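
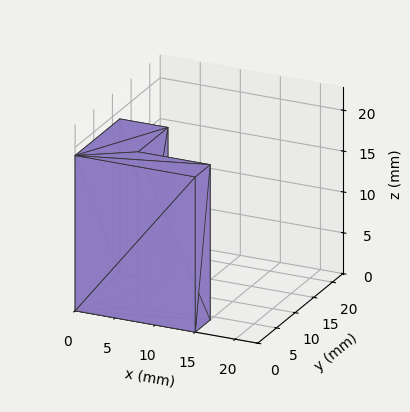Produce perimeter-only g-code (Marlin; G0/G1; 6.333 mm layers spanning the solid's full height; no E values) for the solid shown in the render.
Reading the render: the shape is an L-shaped prism: outer 15 × 12 mm, arm thicknesses ≈ 4 mm (horizontal) and 6 mm (vertical), extruded 19 mm in z (dimensions read to the nearest mm from the axis ticks). For the g-code, the solid's height is divided into equal slices at the stated Δz and each level perimeter traced with G1 moves after a G0 lift.

; perimeter-only toolpath
G21 ; units = mm
G90 ; absolute positioning
G28 ; home
; layer 1
G0 Z6.333
G0 X0.000 Y0.000
G1 X15.000 Y0.000
G1 X15.000 Y4.000
G1 X6.000 Y4.000
G1 X6.000 Y12.000
G1 X0.000 Y12.000
G1 X0.000 Y0.000
; layer 2
G0 Z12.667
G0 X0.000 Y0.000
G1 X15.000 Y0.000
G1 X15.000 Y4.000
G1 X6.000 Y4.000
G1 X6.000 Y12.000
G1 X0.000 Y12.000
G1 X0.000 Y0.000
; layer 3
G0 Z19.000
G0 X0.000 Y0.000
G1 X15.000 Y0.000
G1 X15.000 Y4.000
G1 X6.000 Y4.000
G1 X6.000 Y12.000
G1 X0.000 Y12.000
G1 X0.000 Y0.000
M2 ; end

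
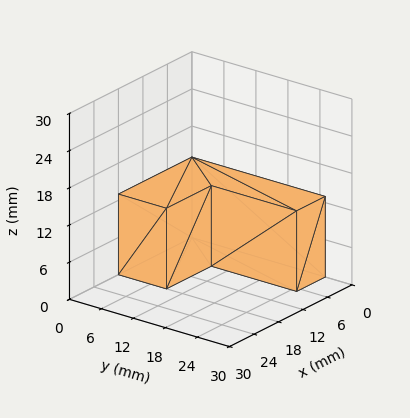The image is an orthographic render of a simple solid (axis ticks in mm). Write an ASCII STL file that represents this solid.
Reading the render: the shape is an L-shaped prism: outer 18 × 25 mm, arm thicknesses ≈ 9 mm (horizontal) and 7 mm (vertical), extruded 13 mm in z (dimensions read to the nearest mm from the axis ticks). For the STL, each face is triangulated and given an outward normal.

solid part
  facet normal 0.0000 0.0000 -1.0000
    outer loop
      vertex 18.0 9.0 0.0
      vertex 18.0 0.0 0.0
      vertex 0.0 0.0 0.0
    endloop
  endfacet
  facet normal 0.0000 0.0000 -1.0000
    outer loop
      vertex 7.0 9.0 0.0
      vertex 18.0 9.0 0.0
      vertex 0.0 0.0 0.0
    endloop
  endfacet
  facet normal 0.0000 0.0000 -1.0000
    outer loop
      vertex 7.0 25.0 0.0
      vertex 7.0 9.0 0.0
      vertex 0.0 0.0 0.0
    endloop
  endfacet
  facet normal 0.0000 0.0000 -1.0000
    outer loop
      vertex 0.0 25.0 0.0
      vertex 7.0 25.0 0.0
      vertex 0.0 0.0 0.0
    endloop
  endfacet
  facet normal 0.0000 0.0000 1.0000
    outer loop
      vertex 0.0 0.0 13.0
      vertex 18.0 0.0 13.0
      vertex 18.0 9.0 13.0
    endloop
  endfacet
  facet normal 0.0000 0.0000 1.0000
    outer loop
      vertex 0.0 0.0 13.0
      vertex 18.0 9.0 13.0
      vertex 7.0 9.0 13.0
    endloop
  endfacet
  facet normal 0.0000 0.0000 1.0000
    outer loop
      vertex 0.0 0.0 13.0
      vertex 7.0 9.0 13.0
      vertex 7.0 25.0 13.0
    endloop
  endfacet
  facet normal 0.0000 0.0000 1.0000
    outer loop
      vertex 0.0 0.0 13.0
      vertex 7.0 25.0 13.0
      vertex 0.0 25.0 13.0
    endloop
  endfacet
  facet normal 0.0000 -1.0000 0.0000
    outer loop
      vertex 0.0 0.0 0.0
      vertex 18.0 0.0 0.0
      vertex 18.0 0.0 13.0
    endloop
  endfacet
  facet normal 0.0000 -1.0000 0.0000
    outer loop
      vertex 0.0 0.0 0.0
      vertex 18.0 0.0 13.0
      vertex 0.0 0.0 13.0
    endloop
  endfacet
  facet normal 1.0000 0.0000 0.0000
    outer loop
      vertex 18.0 0.0 0.0
      vertex 18.0 9.0 0.0
      vertex 18.0 9.0 13.0
    endloop
  endfacet
  facet normal 1.0000 0.0000 0.0000
    outer loop
      vertex 18.0 0.0 0.0
      vertex 18.0 9.0 13.0
      vertex 18.0 0.0 13.0
    endloop
  endfacet
  facet normal 0.0000 1.0000 0.0000
    outer loop
      vertex 18.0 9.0 0.0
      vertex 7.0 9.0 0.0
      vertex 7.0 9.0 13.0
    endloop
  endfacet
  facet normal 0.0000 1.0000 0.0000
    outer loop
      vertex 18.0 9.0 0.0
      vertex 7.0 9.0 13.0
      vertex 18.0 9.0 13.0
    endloop
  endfacet
  facet normal 1.0000 0.0000 0.0000
    outer loop
      vertex 7.0 9.0 0.0
      vertex 7.0 25.0 0.0
      vertex 7.0 25.0 13.0
    endloop
  endfacet
  facet normal 1.0000 0.0000 0.0000
    outer loop
      vertex 7.0 9.0 0.0
      vertex 7.0 25.0 13.0
      vertex 7.0 9.0 13.0
    endloop
  endfacet
  facet normal 0.0000 1.0000 0.0000
    outer loop
      vertex 7.0 25.0 0.0
      vertex 0.0 25.0 0.0
      vertex 0.0 25.0 13.0
    endloop
  endfacet
  facet normal 0.0000 1.0000 0.0000
    outer loop
      vertex 7.0 25.0 0.0
      vertex 0.0 25.0 13.0
      vertex 7.0 25.0 13.0
    endloop
  endfacet
  facet normal -1.0000 0.0000 0.0000
    outer loop
      vertex 0.0 25.0 0.0
      vertex 0.0 0.0 0.0
      vertex 0.0 0.0 13.0
    endloop
  endfacet
  facet normal -1.0000 0.0000 0.0000
    outer loop
      vertex 0.0 25.0 0.0
      vertex 0.0 0.0 13.0
      vertex 0.0 25.0 13.0
    endloop
  endfacet
endsolid part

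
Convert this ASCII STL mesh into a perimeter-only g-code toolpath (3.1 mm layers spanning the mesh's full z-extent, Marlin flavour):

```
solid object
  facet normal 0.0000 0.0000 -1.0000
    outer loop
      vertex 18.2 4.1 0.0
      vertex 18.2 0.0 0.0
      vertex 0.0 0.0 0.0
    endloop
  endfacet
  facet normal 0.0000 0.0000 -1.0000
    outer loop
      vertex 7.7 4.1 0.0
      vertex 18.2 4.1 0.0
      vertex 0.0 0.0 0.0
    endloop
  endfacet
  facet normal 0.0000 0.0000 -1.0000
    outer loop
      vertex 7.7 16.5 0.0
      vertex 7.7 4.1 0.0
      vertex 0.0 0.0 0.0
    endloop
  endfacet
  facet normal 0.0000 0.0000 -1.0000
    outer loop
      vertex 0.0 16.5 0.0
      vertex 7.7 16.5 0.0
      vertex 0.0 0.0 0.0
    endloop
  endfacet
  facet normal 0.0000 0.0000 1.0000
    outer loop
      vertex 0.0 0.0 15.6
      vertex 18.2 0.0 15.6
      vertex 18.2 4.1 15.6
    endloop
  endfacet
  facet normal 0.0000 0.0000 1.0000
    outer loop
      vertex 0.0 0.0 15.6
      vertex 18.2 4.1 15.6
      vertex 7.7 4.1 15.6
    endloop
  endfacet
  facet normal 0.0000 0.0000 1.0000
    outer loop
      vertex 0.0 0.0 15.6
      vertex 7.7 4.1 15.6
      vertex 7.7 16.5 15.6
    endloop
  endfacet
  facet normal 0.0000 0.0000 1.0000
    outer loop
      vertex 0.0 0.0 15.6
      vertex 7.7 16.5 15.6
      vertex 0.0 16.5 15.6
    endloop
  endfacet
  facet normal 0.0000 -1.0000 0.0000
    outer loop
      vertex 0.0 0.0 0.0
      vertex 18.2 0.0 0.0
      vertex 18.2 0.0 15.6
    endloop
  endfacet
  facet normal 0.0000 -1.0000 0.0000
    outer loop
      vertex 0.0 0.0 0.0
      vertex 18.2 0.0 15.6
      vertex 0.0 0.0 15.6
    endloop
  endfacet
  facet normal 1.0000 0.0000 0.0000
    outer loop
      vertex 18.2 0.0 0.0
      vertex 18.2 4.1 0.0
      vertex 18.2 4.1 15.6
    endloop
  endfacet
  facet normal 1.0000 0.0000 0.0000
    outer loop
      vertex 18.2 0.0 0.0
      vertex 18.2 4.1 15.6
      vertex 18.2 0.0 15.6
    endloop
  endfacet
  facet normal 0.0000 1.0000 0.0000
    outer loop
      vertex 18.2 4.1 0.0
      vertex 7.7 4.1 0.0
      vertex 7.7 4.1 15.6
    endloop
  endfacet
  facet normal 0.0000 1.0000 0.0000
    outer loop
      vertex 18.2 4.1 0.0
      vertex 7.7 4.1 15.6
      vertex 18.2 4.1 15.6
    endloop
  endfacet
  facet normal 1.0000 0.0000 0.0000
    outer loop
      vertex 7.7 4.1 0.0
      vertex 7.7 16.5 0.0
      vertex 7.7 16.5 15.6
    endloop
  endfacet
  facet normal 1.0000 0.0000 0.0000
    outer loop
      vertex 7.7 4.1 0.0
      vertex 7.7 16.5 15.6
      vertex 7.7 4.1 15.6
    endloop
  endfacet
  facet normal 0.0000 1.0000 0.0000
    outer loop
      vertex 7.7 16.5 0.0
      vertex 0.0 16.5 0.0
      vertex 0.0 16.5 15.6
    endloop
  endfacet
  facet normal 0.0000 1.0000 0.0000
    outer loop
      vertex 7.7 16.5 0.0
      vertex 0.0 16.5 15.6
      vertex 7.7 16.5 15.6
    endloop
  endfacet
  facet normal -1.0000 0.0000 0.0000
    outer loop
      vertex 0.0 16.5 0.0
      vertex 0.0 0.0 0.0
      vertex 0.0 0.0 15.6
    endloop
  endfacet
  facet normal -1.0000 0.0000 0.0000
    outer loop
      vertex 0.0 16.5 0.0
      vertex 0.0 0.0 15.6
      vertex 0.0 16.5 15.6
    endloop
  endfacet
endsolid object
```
; perimeter-only toolpath
G21 ; units = mm
G90 ; absolute positioning
G28 ; home
; layer 1
G0 Z3.1
G0 X0.0 Y0.0
G1 X18.2 Y0.0
G1 X18.2 Y4.1
G1 X7.7 Y4.1
G1 X7.7 Y16.5
G1 X0.0 Y16.5
G1 X0.0 Y0.0
; layer 2
G0 Z6.2
G0 X0.0 Y0.0
G1 X18.2 Y0.0
G1 X18.2 Y4.1
G1 X7.7 Y4.1
G1 X7.7 Y16.5
G1 X0.0 Y16.5
G1 X0.0 Y0.0
; layer 3
G0 Z9.4
G0 X0.0 Y0.0
G1 X18.2 Y0.0
G1 X18.2 Y4.1
G1 X7.7 Y4.1
G1 X7.7 Y16.5
G1 X0.0 Y16.5
G1 X0.0 Y0.0
; layer 4
G0 Z12.5
G0 X0.0 Y0.0
G1 X18.2 Y0.0
G1 X18.2 Y4.1
G1 X7.7 Y4.1
G1 X7.7 Y16.5
G1 X0.0 Y16.5
G1 X0.0 Y0.0
; layer 5
G0 Z15.6
G0 X0.0 Y0.0
G1 X18.2 Y0.0
G1 X18.2 Y4.1
G1 X7.7 Y4.1
G1 X7.7 Y16.5
G1 X0.0 Y16.5
G1 X0.0 Y0.0
M2 ; end

The solid is an L-shaped prism: outer 18.2 × 16.5 mm, arm thicknesses ≈ 4.1 mm (horizontal) and 7.7 mm (vertical), extruded 15.6 mm in z. Slicing at Δz = 3.1 mm — 5 equal slices spanning the solid's height, so layer i sits at z = i·h/5 — gives 5 non-empty perimeters. Each is a 6-segment closed polygon; G0 lifts to the layer z and rapids to the start vertex, then G1 traces the edges.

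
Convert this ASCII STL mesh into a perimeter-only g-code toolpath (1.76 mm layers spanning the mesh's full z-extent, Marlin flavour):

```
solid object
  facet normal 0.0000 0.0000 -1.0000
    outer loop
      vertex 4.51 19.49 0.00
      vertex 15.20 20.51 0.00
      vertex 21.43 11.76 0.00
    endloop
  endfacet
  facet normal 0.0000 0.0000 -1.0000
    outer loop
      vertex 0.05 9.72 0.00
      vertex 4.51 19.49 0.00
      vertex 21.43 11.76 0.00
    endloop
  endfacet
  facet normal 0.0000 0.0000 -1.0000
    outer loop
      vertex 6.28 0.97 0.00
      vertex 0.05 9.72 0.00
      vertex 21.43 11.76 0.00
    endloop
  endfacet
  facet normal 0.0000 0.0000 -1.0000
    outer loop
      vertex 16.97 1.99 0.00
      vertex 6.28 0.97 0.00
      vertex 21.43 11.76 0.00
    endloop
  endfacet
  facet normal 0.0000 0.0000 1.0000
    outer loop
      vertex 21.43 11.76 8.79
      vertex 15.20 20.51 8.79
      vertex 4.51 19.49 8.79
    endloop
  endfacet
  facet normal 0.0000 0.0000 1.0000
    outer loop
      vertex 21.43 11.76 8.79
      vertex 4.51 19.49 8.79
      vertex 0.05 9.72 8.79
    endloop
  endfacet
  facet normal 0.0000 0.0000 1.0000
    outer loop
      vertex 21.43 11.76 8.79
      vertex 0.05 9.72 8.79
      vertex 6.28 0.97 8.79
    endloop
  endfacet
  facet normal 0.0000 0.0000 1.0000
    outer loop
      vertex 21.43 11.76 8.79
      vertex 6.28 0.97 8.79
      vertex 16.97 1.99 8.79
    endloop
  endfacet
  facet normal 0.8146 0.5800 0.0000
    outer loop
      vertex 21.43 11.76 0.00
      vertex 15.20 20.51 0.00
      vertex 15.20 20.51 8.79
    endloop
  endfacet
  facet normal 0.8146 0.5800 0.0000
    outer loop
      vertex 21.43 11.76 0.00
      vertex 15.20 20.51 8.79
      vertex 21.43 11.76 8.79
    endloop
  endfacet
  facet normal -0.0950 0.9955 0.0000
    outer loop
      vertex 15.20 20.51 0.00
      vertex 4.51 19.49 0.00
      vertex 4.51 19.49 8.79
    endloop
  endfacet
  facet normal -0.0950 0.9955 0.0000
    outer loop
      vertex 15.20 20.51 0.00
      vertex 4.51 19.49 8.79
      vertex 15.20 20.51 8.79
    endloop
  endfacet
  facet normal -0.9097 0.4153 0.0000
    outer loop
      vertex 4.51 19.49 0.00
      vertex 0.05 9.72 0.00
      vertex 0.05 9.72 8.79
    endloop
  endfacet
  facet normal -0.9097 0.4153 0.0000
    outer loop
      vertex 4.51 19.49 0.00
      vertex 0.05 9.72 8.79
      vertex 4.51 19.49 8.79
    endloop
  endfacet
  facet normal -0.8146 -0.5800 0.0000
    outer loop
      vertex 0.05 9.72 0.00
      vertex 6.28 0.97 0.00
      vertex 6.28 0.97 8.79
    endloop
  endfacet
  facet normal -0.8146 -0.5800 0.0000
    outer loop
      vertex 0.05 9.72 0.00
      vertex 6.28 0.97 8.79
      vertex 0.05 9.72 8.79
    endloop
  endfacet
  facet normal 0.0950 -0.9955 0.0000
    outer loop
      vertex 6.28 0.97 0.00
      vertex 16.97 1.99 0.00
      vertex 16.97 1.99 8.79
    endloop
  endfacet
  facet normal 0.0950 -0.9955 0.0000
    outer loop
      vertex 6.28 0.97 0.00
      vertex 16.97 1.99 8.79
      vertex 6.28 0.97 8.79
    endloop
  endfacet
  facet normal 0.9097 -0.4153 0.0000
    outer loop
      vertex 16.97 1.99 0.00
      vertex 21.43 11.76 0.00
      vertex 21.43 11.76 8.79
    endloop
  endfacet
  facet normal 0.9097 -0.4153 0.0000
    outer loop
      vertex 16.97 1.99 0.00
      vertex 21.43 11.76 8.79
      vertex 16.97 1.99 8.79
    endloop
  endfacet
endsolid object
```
; perimeter-only toolpath
G21 ; units = mm
G90 ; absolute positioning
G28 ; home
; layer 1
G0 Z1.76
G0 X21.43 Y11.76
G1 X15.20 Y20.51
G1 X4.51 Y19.49
G1 X0.05 Y9.72
G1 X6.28 Y0.97
G1 X16.97 Y1.99
G1 X21.43 Y11.76
; layer 2
G0 Z3.52
G0 X21.43 Y11.76
G1 X15.20 Y20.51
G1 X4.51 Y19.49
G1 X0.05 Y9.72
G1 X6.28 Y0.97
G1 X16.97 Y1.99
G1 X21.43 Y11.76
; layer 3
G0 Z5.27
G0 X21.43 Y11.76
G1 X15.20 Y20.51
G1 X4.51 Y19.49
G1 X0.05 Y9.72
G1 X6.28 Y0.97
G1 X16.97 Y1.99
G1 X21.43 Y11.76
; layer 4
G0 Z7.03
G0 X21.43 Y11.76
G1 X15.20 Y20.51
G1 X4.51 Y19.49
G1 X0.05 Y9.72
G1 X6.28 Y0.97
G1 X16.97 Y1.99
G1 X21.43 Y11.76
; layer 5
G0 Z8.79
G0 X21.43 Y11.76
G1 X15.20 Y20.51
G1 X4.51 Y19.49
G1 X0.05 Y9.72
G1 X6.28 Y0.97
G1 X16.97 Y1.99
G1 X21.43 Y11.76
M2 ; end

The solid is a regular 6-sided prism (a cylinder approximated with 6 flat sides), circumscribed radius ≈ 10.7 mm, height ≈ 8.79 mm. Slicing at Δz = 1.76 mm — 5 equal slices spanning the solid's height, so layer i sits at z = i·h/5 — gives 5 non-empty perimeters. Each is a 6-segment closed polygon; G0 lifts to the layer z and rapids to the start vertex, then G1 traces the edges.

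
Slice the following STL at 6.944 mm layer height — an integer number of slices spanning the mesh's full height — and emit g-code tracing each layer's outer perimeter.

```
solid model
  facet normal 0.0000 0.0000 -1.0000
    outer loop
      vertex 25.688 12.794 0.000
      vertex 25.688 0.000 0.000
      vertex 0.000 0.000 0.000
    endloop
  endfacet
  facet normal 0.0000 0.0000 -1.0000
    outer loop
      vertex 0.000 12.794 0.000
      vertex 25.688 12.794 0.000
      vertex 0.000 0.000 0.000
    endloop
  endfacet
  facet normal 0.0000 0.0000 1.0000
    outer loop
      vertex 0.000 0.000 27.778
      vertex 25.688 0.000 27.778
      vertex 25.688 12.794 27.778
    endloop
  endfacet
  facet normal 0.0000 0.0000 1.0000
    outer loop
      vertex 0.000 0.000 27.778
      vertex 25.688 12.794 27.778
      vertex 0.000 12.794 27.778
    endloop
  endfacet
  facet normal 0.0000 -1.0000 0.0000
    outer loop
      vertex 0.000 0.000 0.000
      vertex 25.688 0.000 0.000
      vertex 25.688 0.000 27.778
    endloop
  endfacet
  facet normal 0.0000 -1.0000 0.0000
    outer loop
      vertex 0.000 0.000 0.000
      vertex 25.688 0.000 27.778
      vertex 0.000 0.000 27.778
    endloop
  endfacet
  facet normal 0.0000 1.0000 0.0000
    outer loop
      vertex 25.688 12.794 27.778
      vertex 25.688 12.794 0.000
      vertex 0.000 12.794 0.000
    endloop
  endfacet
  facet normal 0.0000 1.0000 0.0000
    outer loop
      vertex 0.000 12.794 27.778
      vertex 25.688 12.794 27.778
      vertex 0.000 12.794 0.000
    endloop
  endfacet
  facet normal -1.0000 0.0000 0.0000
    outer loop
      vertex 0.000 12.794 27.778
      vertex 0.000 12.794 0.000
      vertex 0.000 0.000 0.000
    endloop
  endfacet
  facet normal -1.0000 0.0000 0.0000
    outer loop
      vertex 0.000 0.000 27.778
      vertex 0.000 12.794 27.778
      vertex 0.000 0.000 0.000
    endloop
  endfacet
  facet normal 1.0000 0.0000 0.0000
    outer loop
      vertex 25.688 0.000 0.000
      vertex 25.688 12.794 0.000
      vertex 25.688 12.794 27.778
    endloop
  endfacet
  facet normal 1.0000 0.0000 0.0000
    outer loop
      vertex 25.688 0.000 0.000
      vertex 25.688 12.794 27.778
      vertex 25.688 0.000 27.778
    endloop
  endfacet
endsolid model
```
; perimeter-only toolpath
G21 ; units = mm
G90 ; absolute positioning
G28 ; home
; layer 1
G0 Z6.944
G0 X0.000 Y0.000
G1 X25.688 Y0.000
G1 X25.688 Y12.794
G1 X0.000 Y12.794
G1 X0.000 Y0.000
; layer 2
G0 Z13.889
G0 X0.000 Y0.000
G1 X25.688 Y0.000
G1 X25.688 Y12.794
G1 X0.000 Y12.794
G1 X0.000 Y0.000
; layer 3
G0 Z20.834
G0 X0.000 Y0.000
G1 X25.688 Y0.000
G1 X25.688 Y12.794
G1 X0.000 Y12.794
G1 X0.000 Y0.000
; layer 4
G0 Z27.778
G0 X0.000 Y0.000
G1 X25.688 Y0.000
G1 X25.688 Y12.794
G1 X0.000 Y12.794
G1 X0.000 Y0.000
M2 ; end

The solid is a rectangular box, roughly 25.7 × 12.8 mm footprint and 27.8 mm tall. Slicing at Δz = 6.944 mm — 4 equal slices spanning the solid's height, so layer i sits at z = i·h/4 — gives 4 non-empty perimeters. Each is a 4-segment closed polygon; G0 lifts to the layer z and rapids to the start vertex, then G1 traces the edges.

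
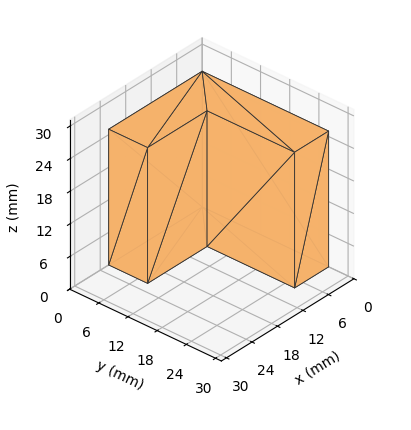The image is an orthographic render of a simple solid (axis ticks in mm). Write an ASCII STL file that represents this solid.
Reading the render: the shape is an L-shaped prism: outer 22 × 26 mm, arm thicknesses ≈ 8 mm (horizontal) and 8 mm (vertical), extruded 25 mm in z (dimensions read to the nearest mm from the axis ticks). For the STL, each face is triangulated and given an outward normal.

solid part
  facet normal 0.0000 0.0000 -1.0000
    outer loop
      vertex 22.00 8.00 0.00
      vertex 22.00 0.00 0.00
      vertex 0.00 0.00 0.00
    endloop
  endfacet
  facet normal 0.0000 0.0000 -1.0000
    outer loop
      vertex 8.00 8.00 0.00
      vertex 22.00 8.00 0.00
      vertex 0.00 0.00 0.00
    endloop
  endfacet
  facet normal 0.0000 0.0000 -1.0000
    outer loop
      vertex 8.00 26.00 0.00
      vertex 8.00 8.00 0.00
      vertex 0.00 0.00 0.00
    endloop
  endfacet
  facet normal 0.0000 0.0000 -1.0000
    outer loop
      vertex 0.00 26.00 0.00
      vertex 8.00 26.00 0.00
      vertex 0.00 0.00 0.00
    endloop
  endfacet
  facet normal 0.0000 0.0000 1.0000
    outer loop
      vertex 0.00 0.00 25.00
      vertex 22.00 0.00 25.00
      vertex 22.00 8.00 25.00
    endloop
  endfacet
  facet normal 0.0000 0.0000 1.0000
    outer loop
      vertex 0.00 0.00 25.00
      vertex 22.00 8.00 25.00
      vertex 8.00 8.00 25.00
    endloop
  endfacet
  facet normal 0.0000 0.0000 1.0000
    outer loop
      vertex 0.00 0.00 25.00
      vertex 8.00 8.00 25.00
      vertex 8.00 26.00 25.00
    endloop
  endfacet
  facet normal 0.0000 0.0000 1.0000
    outer loop
      vertex 0.00 0.00 25.00
      vertex 8.00 26.00 25.00
      vertex 0.00 26.00 25.00
    endloop
  endfacet
  facet normal 0.0000 -1.0000 0.0000
    outer loop
      vertex 0.00 0.00 0.00
      vertex 22.00 0.00 0.00
      vertex 22.00 0.00 25.00
    endloop
  endfacet
  facet normal 0.0000 -1.0000 0.0000
    outer loop
      vertex 0.00 0.00 0.00
      vertex 22.00 0.00 25.00
      vertex 0.00 0.00 25.00
    endloop
  endfacet
  facet normal 1.0000 0.0000 0.0000
    outer loop
      vertex 22.00 0.00 0.00
      vertex 22.00 8.00 0.00
      vertex 22.00 8.00 25.00
    endloop
  endfacet
  facet normal 1.0000 0.0000 0.0000
    outer loop
      vertex 22.00 0.00 0.00
      vertex 22.00 8.00 25.00
      vertex 22.00 0.00 25.00
    endloop
  endfacet
  facet normal 0.0000 1.0000 0.0000
    outer loop
      vertex 22.00 8.00 0.00
      vertex 8.00 8.00 0.00
      vertex 8.00 8.00 25.00
    endloop
  endfacet
  facet normal 0.0000 1.0000 0.0000
    outer loop
      vertex 22.00 8.00 0.00
      vertex 8.00 8.00 25.00
      vertex 22.00 8.00 25.00
    endloop
  endfacet
  facet normal 1.0000 0.0000 0.0000
    outer loop
      vertex 8.00 8.00 0.00
      vertex 8.00 26.00 0.00
      vertex 8.00 26.00 25.00
    endloop
  endfacet
  facet normal 1.0000 0.0000 0.0000
    outer loop
      vertex 8.00 8.00 0.00
      vertex 8.00 26.00 25.00
      vertex 8.00 8.00 25.00
    endloop
  endfacet
  facet normal 0.0000 1.0000 0.0000
    outer loop
      vertex 8.00 26.00 0.00
      vertex 0.00 26.00 0.00
      vertex 0.00 26.00 25.00
    endloop
  endfacet
  facet normal 0.0000 1.0000 0.0000
    outer loop
      vertex 8.00 26.00 0.00
      vertex 0.00 26.00 25.00
      vertex 8.00 26.00 25.00
    endloop
  endfacet
  facet normal -1.0000 0.0000 0.0000
    outer loop
      vertex 0.00 26.00 0.00
      vertex 0.00 0.00 0.00
      vertex 0.00 0.00 25.00
    endloop
  endfacet
  facet normal -1.0000 0.0000 0.0000
    outer loop
      vertex 0.00 26.00 0.00
      vertex 0.00 0.00 25.00
      vertex 0.00 26.00 25.00
    endloop
  endfacet
endsolid part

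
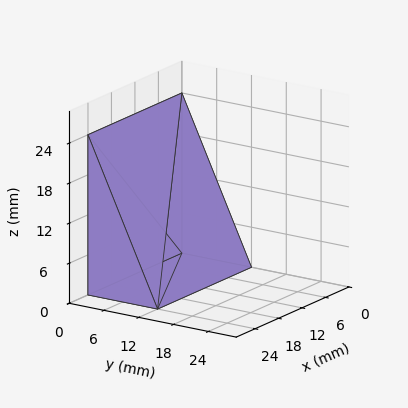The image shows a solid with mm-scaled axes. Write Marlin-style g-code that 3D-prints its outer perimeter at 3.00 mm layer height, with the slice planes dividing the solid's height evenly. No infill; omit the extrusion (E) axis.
Reading the render: the shape is a wedge (ramp): 24 × 12 mm base, rising to 24 mm along the y=0 edge and sloping linearly to z=0 at y=12 (dimensions read to the nearest mm from the axis ticks). For the g-code, the solid's height is divided into equal slices at the stated Δz and each level perimeter traced with G1 moves after a G0 lift.

; perimeter-only toolpath
G21 ; units = mm
G90 ; absolute positioning
G28 ; home
; layer 1
G0 Z3.00
G0 X0.00 Y0.00
G1 X24.00 Y0.00
G1 X24.00 Y10.50
G1 X0.00 Y10.50
G1 X0.00 Y0.00
; layer 2
G0 Z6.00
G0 X0.00 Y0.00
G1 X24.00 Y0.00
G1 X24.00 Y9.00
G1 X0.00 Y9.00
G1 X0.00 Y0.00
; layer 3
G0 Z9.00
G0 X0.00 Y0.00
G1 X24.00 Y0.00
G1 X24.00 Y7.50
G1 X0.00 Y7.50
G1 X0.00 Y0.00
; layer 4
G0 Z12.00
G0 X0.00 Y0.00
G1 X24.00 Y0.00
G1 X24.00 Y6.00
G1 X0.00 Y6.00
G1 X0.00 Y0.00
; layer 5
G0 Z15.00
G0 X0.00 Y0.00
G1 X24.00 Y0.00
G1 X24.00 Y4.50
G1 X0.00 Y4.50
G1 X0.00 Y0.00
; layer 6
G0 Z18.00
G0 X0.00 Y0.00
G1 X24.00 Y0.00
G1 X24.00 Y3.00
G1 X0.00 Y3.00
G1 X0.00 Y0.00
; layer 7
G0 Z21.00
G0 X0.00 Y0.00
G1 X24.00 Y0.00
G1 X24.00 Y1.50
G1 X0.00 Y1.50
G1 X0.00 Y0.00
M2 ; end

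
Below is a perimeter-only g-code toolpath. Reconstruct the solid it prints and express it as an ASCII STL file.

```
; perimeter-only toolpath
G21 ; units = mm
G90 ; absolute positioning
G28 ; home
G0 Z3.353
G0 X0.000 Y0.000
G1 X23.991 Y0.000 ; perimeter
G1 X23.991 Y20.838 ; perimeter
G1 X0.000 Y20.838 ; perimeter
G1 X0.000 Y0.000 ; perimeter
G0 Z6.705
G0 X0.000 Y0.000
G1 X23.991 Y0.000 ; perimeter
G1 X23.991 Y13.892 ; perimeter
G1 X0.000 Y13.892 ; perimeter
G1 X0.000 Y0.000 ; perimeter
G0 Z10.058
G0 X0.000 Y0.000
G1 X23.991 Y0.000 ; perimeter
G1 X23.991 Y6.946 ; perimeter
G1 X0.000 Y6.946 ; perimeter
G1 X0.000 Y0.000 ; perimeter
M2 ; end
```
solid part
  facet normal 0.0000 0.0000 -1.0000
    outer loop
      vertex 23.991 27.784 0.000
      vertex 23.991 0.000 0.000
      vertex 0.000 0.000 0.000
    endloop
  endfacet
  facet normal 0.0000 0.0000 -1.0000
    outer loop
      vertex 0.000 27.784 0.000
      vertex 23.991 27.784 0.000
      vertex 0.000 0.000 0.000
    endloop
  endfacet
  facet normal 0.0000 -1.0000 0.0000
    outer loop
      vertex 0.000 0.000 0.000
      vertex 23.991 0.000 0.000
      vertex 23.991 0.000 13.411
    endloop
  endfacet
  facet normal 0.0000 -1.0000 0.0000
    outer loop
      vertex 0.000 0.000 0.000
      vertex 23.991 0.000 13.411
      vertex 0.000 0.000 13.411
    endloop
  endfacet
  facet normal 0.0000 0.4347 0.9006
    outer loop
      vertex 0.000 0.000 13.411
      vertex 23.991 0.000 13.411
      vertex 23.991 27.784 0.000
    endloop
  endfacet
  facet normal 0.0000 0.4347 0.9006
    outer loop
      vertex 0.000 0.000 13.411
      vertex 23.991 27.784 0.000
      vertex 0.000 27.784 0.000
    endloop
  endfacet
  facet normal -1.0000 0.0000 0.0000
    outer loop
      vertex 0.000 0.000 13.411
      vertex 0.000 27.784 0.000
      vertex 0.000 0.000 0.000
    endloop
  endfacet
  facet normal 1.0000 0.0000 0.0000
    outer loop
      vertex 23.991 0.000 0.000
      vertex 23.991 27.784 0.000
      vertex 23.991 0.000 13.411
    endloop
  endfacet
endsolid part

The G0 Z moves step by Δz≈3.353 mm. The G1 loops shrink linearly with z, so the solid tapers from its base footprint up to z≈13.4. Closing with a flat bottom cap and the tapered top and triangulating gives 8 facets — a wedge (ramp): 24 × 27.8 mm base, rising to 13.4 mm along the y=0 edge and sloping linearly to z=0 at y=27.8.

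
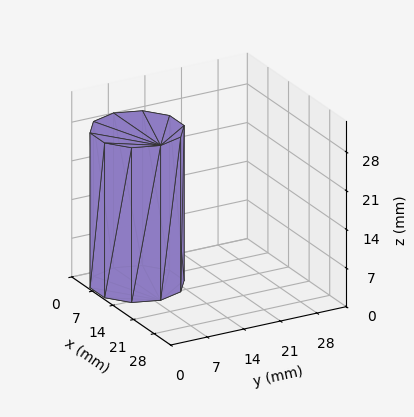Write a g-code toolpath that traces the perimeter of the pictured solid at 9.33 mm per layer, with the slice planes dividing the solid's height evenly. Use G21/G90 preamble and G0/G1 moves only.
Reading the render: the shape is a regular 10-sided prism (a cylinder approximated with 10 flat sides), circumscribed radius ≈ 8 mm, height ≈ 28 mm (dimensions read to the nearest mm from the axis ticks). For the g-code, the solid's height is divided into equal slices at the stated Δz and each level perimeter traced with G1 moves after a G0 lift.

; perimeter-only toolpath
G21 ; units = mm
G90 ; absolute positioning
G28 ; home
; layer 1
G0 Z9.33
G0 X16.00 Y8.00
G1 X14.47 Y12.70
G1 X10.47 Y15.61
G1 X5.53 Y15.61
G1 X1.53 Y12.70
G1 X0.00 Y8.00
G1 X1.53 Y3.30
G1 X5.53 Y0.39
G1 X10.47 Y0.39
G1 X14.47 Y3.30
G1 X16.00 Y8.00
; layer 2
G0 Z18.67
G0 X16.00 Y8.00
G1 X14.47 Y12.70
G1 X10.47 Y15.61
G1 X5.53 Y15.61
G1 X1.53 Y12.70
G1 X0.00 Y8.00
G1 X1.53 Y3.30
G1 X5.53 Y0.39
G1 X10.47 Y0.39
G1 X14.47 Y3.30
G1 X16.00 Y8.00
; layer 3
G0 Z28.00
G0 X16.00 Y8.00
G1 X14.47 Y12.70
G1 X10.47 Y15.61
G1 X5.53 Y15.61
G1 X1.53 Y12.70
G1 X0.00 Y8.00
G1 X1.53 Y3.30
G1 X5.53 Y0.39
G1 X10.47 Y0.39
G1 X14.47 Y3.30
G1 X16.00 Y8.00
M2 ; end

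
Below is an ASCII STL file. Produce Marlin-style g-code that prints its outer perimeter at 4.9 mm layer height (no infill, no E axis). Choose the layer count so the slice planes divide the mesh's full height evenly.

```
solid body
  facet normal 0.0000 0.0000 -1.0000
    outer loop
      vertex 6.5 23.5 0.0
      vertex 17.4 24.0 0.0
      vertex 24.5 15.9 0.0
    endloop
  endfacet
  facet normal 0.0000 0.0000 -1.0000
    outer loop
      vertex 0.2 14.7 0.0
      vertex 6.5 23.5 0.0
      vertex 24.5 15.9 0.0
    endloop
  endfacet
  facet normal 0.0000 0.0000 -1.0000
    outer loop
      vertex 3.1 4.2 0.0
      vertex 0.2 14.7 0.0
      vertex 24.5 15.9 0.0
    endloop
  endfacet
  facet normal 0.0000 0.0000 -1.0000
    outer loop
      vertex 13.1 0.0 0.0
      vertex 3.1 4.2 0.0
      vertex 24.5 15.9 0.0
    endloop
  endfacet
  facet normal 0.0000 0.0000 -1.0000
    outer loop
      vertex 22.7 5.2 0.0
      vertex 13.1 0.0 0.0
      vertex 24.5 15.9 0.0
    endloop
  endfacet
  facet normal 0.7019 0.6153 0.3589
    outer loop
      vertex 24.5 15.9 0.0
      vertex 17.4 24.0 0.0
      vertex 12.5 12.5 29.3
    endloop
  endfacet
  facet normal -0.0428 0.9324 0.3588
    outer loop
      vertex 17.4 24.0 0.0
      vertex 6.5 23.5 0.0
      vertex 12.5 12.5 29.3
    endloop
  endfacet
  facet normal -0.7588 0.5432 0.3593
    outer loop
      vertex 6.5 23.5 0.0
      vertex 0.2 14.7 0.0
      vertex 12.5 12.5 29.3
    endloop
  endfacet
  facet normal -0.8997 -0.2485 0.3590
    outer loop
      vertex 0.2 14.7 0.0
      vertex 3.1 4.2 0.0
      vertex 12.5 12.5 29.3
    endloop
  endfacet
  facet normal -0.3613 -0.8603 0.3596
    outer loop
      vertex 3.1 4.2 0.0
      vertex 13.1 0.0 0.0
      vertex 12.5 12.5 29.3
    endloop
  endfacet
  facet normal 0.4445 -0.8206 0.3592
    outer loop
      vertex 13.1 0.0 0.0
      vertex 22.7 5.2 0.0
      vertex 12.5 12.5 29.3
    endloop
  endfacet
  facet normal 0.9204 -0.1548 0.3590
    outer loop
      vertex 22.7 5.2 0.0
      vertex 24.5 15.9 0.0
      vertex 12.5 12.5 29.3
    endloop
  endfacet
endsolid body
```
; perimeter-only toolpath
G21 ; units = mm
G90 ; absolute positioning
G28 ; home
; layer 1
G0 Z4.9
G0 X22.5 Y15.3
G1 X16.6 Y22.1
G1 X7.5 Y21.7
G1 X2.3 Y14.3
G1 X4.7 Y5.6
G1 X13.0 Y2.1
G1 X21.0 Y6.4
G1 X22.5 Y15.3
; layer 2
G0 Z9.8
G0 X20.5 Y14.8
G1 X15.8 Y20.2
G1 X8.5 Y19.8
G1 X4.3 Y14.0
G1 X6.2 Y7.0
G1 X12.9 Y4.2
G1 X19.3 Y7.6
G1 X20.5 Y14.8
; layer 3
G0 Z14.7
G0 X18.5 Y14.2
G1 X14.9 Y18.2
G1 X9.5 Y18.0
G1 X6.4 Y13.6
G1 X7.8 Y8.4
G1 X12.8 Y6.3
G1 X17.6 Y8.9
G1 X18.5 Y14.2
; layer 4
G0 Z19.5
G0 X16.5 Y13.6
G1 X14.1 Y16.3
G1 X10.5 Y16.2
G1 X8.4 Y13.2
G1 X9.4 Y9.7
G1 X12.7 Y8.3
G1 X15.9 Y10.1
G1 X16.5 Y13.6
; layer 5
G0 Z24.4
G0 X14.5 Y13.1
G1 X13.3 Y14.4
G1 X11.5 Y14.3
G1 X10.5 Y12.9
G1 X10.9 Y11.1
G1 X12.6 Y10.4
G1 X14.2 Y11.3
G1 X14.5 Y13.1
M2 ; end

The solid is a regular 7-sided pyramid, base circumscribed radius ≈ 12.5 mm, apex at z ≈ 29.3 mm. Slicing at Δz = 4.9 mm — 6 equal slices spanning the solid's height, so layer i sits at z = i·h/6 — gives 5 non-empty perimeters. Each is a 7-segment closed polygon; G0 lifts to the layer z and rapids to the start vertex, then G1 traces the edges. The cross-section shrinks linearly with z (the slice at the apex is degenerate and omitted).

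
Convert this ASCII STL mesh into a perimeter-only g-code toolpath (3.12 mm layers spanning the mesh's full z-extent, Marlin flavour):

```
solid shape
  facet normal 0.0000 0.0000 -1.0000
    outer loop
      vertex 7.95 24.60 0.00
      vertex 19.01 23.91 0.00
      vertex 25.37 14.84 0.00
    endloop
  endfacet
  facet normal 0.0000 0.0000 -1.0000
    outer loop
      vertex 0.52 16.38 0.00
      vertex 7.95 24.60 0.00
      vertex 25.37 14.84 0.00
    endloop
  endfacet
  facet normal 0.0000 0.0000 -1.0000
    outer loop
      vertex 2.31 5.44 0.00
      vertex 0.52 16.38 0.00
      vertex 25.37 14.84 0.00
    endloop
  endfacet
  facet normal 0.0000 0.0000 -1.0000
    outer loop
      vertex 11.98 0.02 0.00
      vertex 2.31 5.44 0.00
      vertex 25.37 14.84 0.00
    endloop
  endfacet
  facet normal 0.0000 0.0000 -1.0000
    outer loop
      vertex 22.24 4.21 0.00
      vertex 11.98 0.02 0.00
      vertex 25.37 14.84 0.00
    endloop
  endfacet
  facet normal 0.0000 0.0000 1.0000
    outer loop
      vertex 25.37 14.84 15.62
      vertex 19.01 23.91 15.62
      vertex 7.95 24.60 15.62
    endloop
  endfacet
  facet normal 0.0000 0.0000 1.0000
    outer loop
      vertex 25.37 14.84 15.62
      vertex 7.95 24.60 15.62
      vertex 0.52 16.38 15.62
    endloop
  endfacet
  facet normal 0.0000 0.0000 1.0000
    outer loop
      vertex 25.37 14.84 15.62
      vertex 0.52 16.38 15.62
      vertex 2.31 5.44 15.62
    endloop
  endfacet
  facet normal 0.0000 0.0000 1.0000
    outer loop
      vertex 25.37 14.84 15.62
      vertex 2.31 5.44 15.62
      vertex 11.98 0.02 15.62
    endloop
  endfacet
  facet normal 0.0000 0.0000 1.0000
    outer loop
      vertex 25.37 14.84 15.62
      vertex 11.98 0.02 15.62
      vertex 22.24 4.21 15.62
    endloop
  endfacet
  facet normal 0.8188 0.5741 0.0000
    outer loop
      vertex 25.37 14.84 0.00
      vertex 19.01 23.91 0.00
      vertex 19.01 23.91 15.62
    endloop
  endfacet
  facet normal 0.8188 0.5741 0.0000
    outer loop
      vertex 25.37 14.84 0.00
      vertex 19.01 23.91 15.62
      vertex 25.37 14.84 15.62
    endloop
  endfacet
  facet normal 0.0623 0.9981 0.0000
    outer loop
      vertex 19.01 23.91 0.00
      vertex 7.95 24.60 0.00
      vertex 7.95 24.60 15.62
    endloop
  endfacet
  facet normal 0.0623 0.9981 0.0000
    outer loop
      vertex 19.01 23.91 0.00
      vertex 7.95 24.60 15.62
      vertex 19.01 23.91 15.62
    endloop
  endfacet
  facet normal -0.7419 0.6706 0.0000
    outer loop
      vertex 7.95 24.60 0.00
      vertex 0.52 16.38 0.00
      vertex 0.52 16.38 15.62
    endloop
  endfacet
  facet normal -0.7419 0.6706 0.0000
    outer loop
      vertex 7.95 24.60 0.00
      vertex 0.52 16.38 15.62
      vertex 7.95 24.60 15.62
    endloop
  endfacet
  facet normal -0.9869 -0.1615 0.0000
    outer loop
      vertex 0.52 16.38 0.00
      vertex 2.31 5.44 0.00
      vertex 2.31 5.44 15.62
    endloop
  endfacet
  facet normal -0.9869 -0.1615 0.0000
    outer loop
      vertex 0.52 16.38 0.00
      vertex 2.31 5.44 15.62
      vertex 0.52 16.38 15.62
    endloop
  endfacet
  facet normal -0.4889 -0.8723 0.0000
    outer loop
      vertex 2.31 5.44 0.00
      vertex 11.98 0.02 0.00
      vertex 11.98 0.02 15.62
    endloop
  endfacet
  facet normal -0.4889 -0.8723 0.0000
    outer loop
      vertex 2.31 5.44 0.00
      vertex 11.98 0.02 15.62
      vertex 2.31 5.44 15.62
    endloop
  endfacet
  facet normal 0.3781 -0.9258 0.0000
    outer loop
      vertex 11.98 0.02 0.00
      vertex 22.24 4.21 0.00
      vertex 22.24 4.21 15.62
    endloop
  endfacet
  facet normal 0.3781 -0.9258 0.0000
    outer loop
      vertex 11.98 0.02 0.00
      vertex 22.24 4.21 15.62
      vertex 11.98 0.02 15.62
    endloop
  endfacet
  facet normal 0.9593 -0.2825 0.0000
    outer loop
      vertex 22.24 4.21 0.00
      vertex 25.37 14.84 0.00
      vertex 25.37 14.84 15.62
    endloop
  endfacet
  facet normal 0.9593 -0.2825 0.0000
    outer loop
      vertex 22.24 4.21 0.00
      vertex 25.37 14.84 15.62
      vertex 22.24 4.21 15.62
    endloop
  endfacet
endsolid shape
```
; perimeter-only toolpath
G21 ; units = mm
G90 ; absolute positioning
G28 ; home
; layer 1
G0 Z3.12
G0 X25.37 Y14.84
G1 X19.01 Y23.91
G1 X7.95 Y24.60
G1 X0.52 Y16.38
G1 X2.31 Y5.44
G1 X11.98 Y0.02
G1 X22.24 Y4.21
G1 X25.37 Y14.84
; layer 2
G0 Z6.25
G0 X25.37 Y14.84
G1 X19.01 Y23.91
G1 X7.95 Y24.60
G1 X0.52 Y16.38
G1 X2.31 Y5.44
G1 X11.98 Y0.02
G1 X22.24 Y4.21
G1 X25.37 Y14.84
; layer 3
G0 Z9.37
G0 X25.37 Y14.84
G1 X19.01 Y23.91
G1 X7.95 Y24.60
G1 X0.52 Y16.38
G1 X2.31 Y5.44
G1 X11.98 Y0.02
G1 X22.24 Y4.21
G1 X25.37 Y14.84
; layer 4
G0 Z12.50
G0 X25.37 Y14.84
G1 X19.01 Y23.91
G1 X7.95 Y24.60
G1 X0.52 Y16.38
G1 X2.31 Y5.44
G1 X11.98 Y0.02
G1 X22.24 Y4.21
G1 X25.37 Y14.84
; layer 5
G0 Z15.62
G0 X25.37 Y14.84
G1 X19.01 Y23.91
G1 X7.95 Y24.60
G1 X0.52 Y16.38
G1 X2.31 Y5.44
G1 X11.98 Y0.02
G1 X22.24 Y4.21
G1 X25.37 Y14.84
M2 ; end

The solid is a regular 7-sided prism (a cylinder approximated with 7 flat sides), circumscribed radius ≈ 12.8 mm, height ≈ 15.6 mm. Slicing at Δz = 3.12 mm — 5 equal slices spanning the solid's height, so layer i sits at z = i·h/5 — gives 5 non-empty perimeters. Each is a 7-segment closed polygon; G0 lifts to the layer z and rapids to the start vertex, then G1 traces the edges.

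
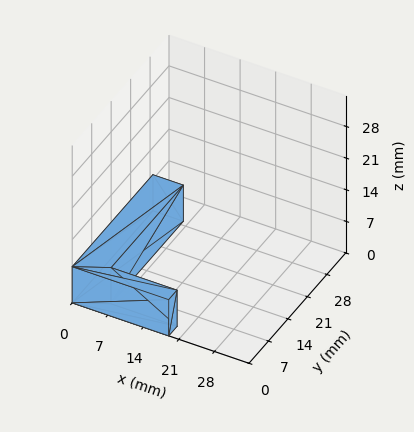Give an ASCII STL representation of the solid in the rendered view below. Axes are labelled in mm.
Reading the render: the shape is an L-shaped prism: outer 19 × 29 mm, arm thicknesses ≈ 3 mm (horizontal) and 6 mm (vertical), extruded 8 mm in z (dimensions read to the nearest mm from the axis ticks). For the STL, each face is triangulated and given an outward normal.

solid part
  facet normal 0.0000 0.0000 -1.0000
    outer loop
      vertex 19.0 3.0 0.0
      vertex 19.0 0.0 0.0
      vertex 0.0 0.0 0.0
    endloop
  endfacet
  facet normal 0.0000 0.0000 -1.0000
    outer loop
      vertex 6.0 3.0 0.0
      vertex 19.0 3.0 0.0
      vertex 0.0 0.0 0.0
    endloop
  endfacet
  facet normal 0.0000 0.0000 -1.0000
    outer loop
      vertex 6.0 29.0 0.0
      vertex 6.0 3.0 0.0
      vertex 0.0 0.0 0.0
    endloop
  endfacet
  facet normal 0.0000 0.0000 -1.0000
    outer loop
      vertex 0.0 29.0 0.0
      vertex 6.0 29.0 0.0
      vertex 0.0 0.0 0.0
    endloop
  endfacet
  facet normal 0.0000 0.0000 1.0000
    outer loop
      vertex 0.0 0.0 8.0
      vertex 19.0 0.0 8.0
      vertex 19.0 3.0 8.0
    endloop
  endfacet
  facet normal 0.0000 0.0000 1.0000
    outer loop
      vertex 0.0 0.0 8.0
      vertex 19.0 3.0 8.0
      vertex 6.0 3.0 8.0
    endloop
  endfacet
  facet normal 0.0000 0.0000 1.0000
    outer loop
      vertex 0.0 0.0 8.0
      vertex 6.0 3.0 8.0
      vertex 6.0 29.0 8.0
    endloop
  endfacet
  facet normal 0.0000 0.0000 1.0000
    outer loop
      vertex 0.0 0.0 8.0
      vertex 6.0 29.0 8.0
      vertex 0.0 29.0 8.0
    endloop
  endfacet
  facet normal 0.0000 -1.0000 0.0000
    outer loop
      vertex 0.0 0.0 0.0
      vertex 19.0 0.0 0.0
      vertex 19.0 0.0 8.0
    endloop
  endfacet
  facet normal 0.0000 -1.0000 0.0000
    outer loop
      vertex 0.0 0.0 0.0
      vertex 19.0 0.0 8.0
      vertex 0.0 0.0 8.0
    endloop
  endfacet
  facet normal 1.0000 0.0000 0.0000
    outer loop
      vertex 19.0 0.0 0.0
      vertex 19.0 3.0 0.0
      vertex 19.0 3.0 8.0
    endloop
  endfacet
  facet normal 1.0000 0.0000 0.0000
    outer loop
      vertex 19.0 0.0 0.0
      vertex 19.0 3.0 8.0
      vertex 19.0 0.0 8.0
    endloop
  endfacet
  facet normal 0.0000 1.0000 0.0000
    outer loop
      vertex 19.0 3.0 0.0
      vertex 6.0 3.0 0.0
      vertex 6.0 3.0 8.0
    endloop
  endfacet
  facet normal 0.0000 1.0000 0.0000
    outer loop
      vertex 19.0 3.0 0.0
      vertex 6.0 3.0 8.0
      vertex 19.0 3.0 8.0
    endloop
  endfacet
  facet normal 1.0000 0.0000 0.0000
    outer loop
      vertex 6.0 3.0 0.0
      vertex 6.0 29.0 0.0
      vertex 6.0 29.0 8.0
    endloop
  endfacet
  facet normal 1.0000 0.0000 0.0000
    outer loop
      vertex 6.0 3.0 0.0
      vertex 6.0 29.0 8.0
      vertex 6.0 3.0 8.0
    endloop
  endfacet
  facet normal 0.0000 1.0000 0.0000
    outer loop
      vertex 6.0 29.0 0.0
      vertex 0.0 29.0 0.0
      vertex 0.0 29.0 8.0
    endloop
  endfacet
  facet normal 0.0000 1.0000 0.0000
    outer loop
      vertex 6.0 29.0 0.0
      vertex 0.0 29.0 8.0
      vertex 6.0 29.0 8.0
    endloop
  endfacet
  facet normal -1.0000 0.0000 0.0000
    outer loop
      vertex 0.0 29.0 0.0
      vertex 0.0 0.0 0.0
      vertex 0.0 0.0 8.0
    endloop
  endfacet
  facet normal -1.0000 0.0000 0.0000
    outer loop
      vertex 0.0 29.0 0.0
      vertex 0.0 0.0 8.0
      vertex 0.0 29.0 8.0
    endloop
  endfacet
endsolid part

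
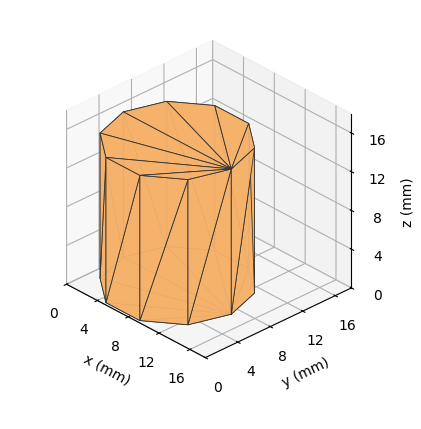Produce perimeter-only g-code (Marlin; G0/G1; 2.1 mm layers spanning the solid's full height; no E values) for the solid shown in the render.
Reading the render: the shape is a regular 10-sided prism (a cylinder approximated with 10 flat sides), circumscribed radius ≈ 7 mm, height ≈ 15 mm (dimensions read to the nearest mm from the axis ticks). For the g-code, the solid's height is divided into equal slices at the stated Δz and each level perimeter traced with G1 moves after a G0 lift.

; perimeter-only toolpath
G21 ; units = mm
G90 ; absolute positioning
G28 ; home
; layer 1
G0 Z2.1
G0 X14.0 Y7.0
G1 X12.7 Y11.1
G1 X9.2 Y13.7
G1 X4.8 Y13.7
G1 X1.3 Y11.1
G1 X0.0 Y7.0
G1 X1.3 Y2.9
G1 X4.8 Y0.3
G1 X9.2 Y0.3
G1 X12.7 Y2.9
G1 X14.0 Y7.0
; layer 2
G0 Z4.3
G0 X14.0 Y7.0
G1 X12.7 Y11.1
G1 X9.2 Y13.7
G1 X4.8 Y13.7
G1 X1.3 Y11.1
G1 X0.0 Y7.0
G1 X1.3 Y2.9
G1 X4.8 Y0.3
G1 X9.2 Y0.3
G1 X12.7 Y2.9
G1 X14.0 Y7.0
; layer 3
G0 Z6.4
G0 X14.0 Y7.0
G1 X12.7 Y11.1
G1 X9.2 Y13.7
G1 X4.8 Y13.7
G1 X1.3 Y11.1
G1 X0.0 Y7.0
G1 X1.3 Y2.9
G1 X4.8 Y0.3
G1 X9.2 Y0.3
G1 X12.7 Y2.9
G1 X14.0 Y7.0
; layer 4
G0 Z8.6
G0 X14.0 Y7.0
G1 X12.7 Y11.1
G1 X9.2 Y13.7
G1 X4.8 Y13.7
G1 X1.3 Y11.1
G1 X0.0 Y7.0
G1 X1.3 Y2.9
G1 X4.8 Y0.3
G1 X9.2 Y0.3
G1 X12.7 Y2.9
G1 X14.0 Y7.0
; layer 5
G0 Z10.7
G0 X14.0 Y7.0
G1 X12.7 Y11.1
G1 X9.2 Y13.7
G1 X4.8 Y13.7
G1 X1.3 Y11.1
G1 X0.0 Y7.0
G1 X1.3 Y2.9
G1 X4.8 Y0.3
G1 X9.2 Y0.3
G1 X12.7 Y2.9
G1 X14.0 Y7.0
; layer 6
G0 Z12.9
G0 X14.0 Y7.0
G1 X12.7 Y11.1
G1 X9.2 Y13.7
G1 X4.8 Y13.7
G1 X1.3 Y11.1
G1 X0.0 Y7.0
G1 X1.3 Y2.9
G1 X4.8 Y0.3
G1 X9.2 Y0.3
G1 X12.7 Y2.9
G1 X14.0 Y7.0
; layer 7
G0 Z15.0
G0 X14.0 Y7.0
G1 X12.7 Y11.1
G1 X9.2 Y13.7
G1 X4.8 Y13.7
G1 X1.3 Y11.1
G1 X0.0 Y7.0
G1 X1.3 Y2.9
G1 X4.8 Y0.3
G1 X9.2 Y0.3
G1 X12.7 Y2.9
G1 X14.0 Y7.0
M2 ; end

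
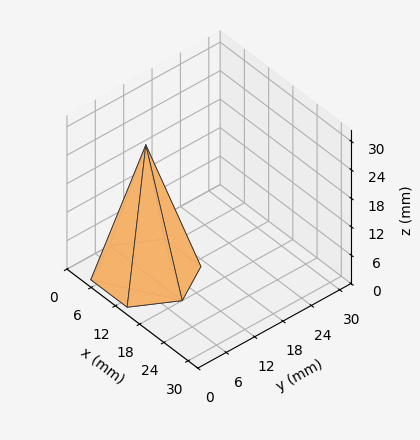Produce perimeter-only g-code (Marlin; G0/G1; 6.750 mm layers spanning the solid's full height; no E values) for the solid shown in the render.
Reading the render: the shape is a regular 6-sided pyramid, base circumscribed radius ≈ 9 mm, apex at z ≈ 27 mm (dimensions read to the nearest mm from the axis ticks). For the g-code, the solid's height is divided into equal slices at the stated Δz and each level perimeter traced with G1 moves after a G0 lift.

; perimeter-only toolpath
G21 ; units = mm
G90 ; absolute positioning
G28 ; home
; layer 1
G0 Z6.750
G0 X15.750 Y9.000
G1 X12.375 Y14.846
G1 X5.625 Y14.846
G1 X2.250 Y9.000
G1 X5.625 Y3.155
G1 X12.375 Y3.155
G1 X15.750 Y9.000
; layer 2
G0 Z13.500
G0 X13.500 Y9.000
G1 X11.250 Y12.897
G1 X6.750 Y12.897
G1 X4.500 Y9.000
G1 X6.750 Y5.103
G1 X11.250 Y5.103
G1 X13.500 Y9.000
; layer 3
G0 Z20.250
G0 X11.250 Y9.000
G1 X10.125 Y10.948
G1 X7.875 Y10.948
G1 X6.750 Y9.000
G1 X7.875 Y7.051
G1 X10.125 Y7.051
G1 X11.250 Y9.000
M2 ; end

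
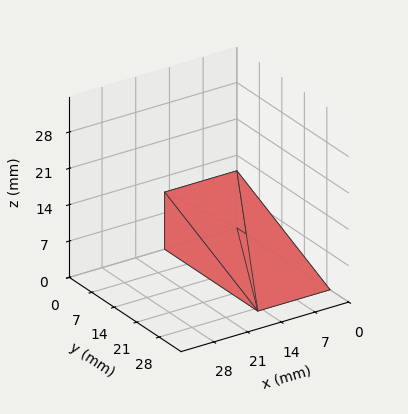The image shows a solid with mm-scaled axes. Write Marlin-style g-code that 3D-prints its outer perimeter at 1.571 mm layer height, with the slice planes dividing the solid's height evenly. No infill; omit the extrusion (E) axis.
Reading the render: the shape is a wedge (ramp): 15 × 29 mm base, rising to 11 mm along the y=0 edge and sloping linearly to z=0 at y=29 (dimensions read to the nearest mm from the axis ticks). For the g-code, the solid's height is divided into equal slices at the stated Δz and each level perimeter traced with G1 moves after a G0 lift.

; perimeter-only toolpath
G21 ; units = mm
G90 ; absolute positioning
G28 ; home
; layer 1
G0 Z1.571
G0 X0.000 Y0.000
G1 X15.000 Y0.000
G1 X15.000 Y24.857
G1 X0.000 Y24.857
G1 X0.000 Y0.000
; layer 2
G0 Z3.143
G0 X0.000 Y0.000
G1 X15.000 Y0.000
G1 X15.000 Y20.714
G1 X0.000 Y20.714
G1 X0.000 Y0.000
; layer 3
G0 Z4.714
G0 X0.000 Y0.000
G1 X15.000 Y0.000
G1 X15.000 Y16.571
G1 X0.000 Y16.571
G1 X0.000 Y0.000
; layer 4
G0 Z6.286
G0 X0.000 Y0.000
G1 X15.000 Y0.000
G1 X15.000 Y12.429
G1 X0.000 Y12.429
G1 X0.000 Y0.000
; layer 5
G0 Z7.857
G0 X0.000 Y0.000
G1 X15.000 Y0.000
G1 X15.000 Y8.286
G1 X0.000 Y8.286
G1 X0.000 Y0.000
; layer 6
G0 Z9.429
G0 X0.000 Y0.000
G1 X15.000 Y0.000
G1 X15.000 Y4.143
G1 X0.000 Y4.143
G1 X0.000 Y0.000
M2 ; end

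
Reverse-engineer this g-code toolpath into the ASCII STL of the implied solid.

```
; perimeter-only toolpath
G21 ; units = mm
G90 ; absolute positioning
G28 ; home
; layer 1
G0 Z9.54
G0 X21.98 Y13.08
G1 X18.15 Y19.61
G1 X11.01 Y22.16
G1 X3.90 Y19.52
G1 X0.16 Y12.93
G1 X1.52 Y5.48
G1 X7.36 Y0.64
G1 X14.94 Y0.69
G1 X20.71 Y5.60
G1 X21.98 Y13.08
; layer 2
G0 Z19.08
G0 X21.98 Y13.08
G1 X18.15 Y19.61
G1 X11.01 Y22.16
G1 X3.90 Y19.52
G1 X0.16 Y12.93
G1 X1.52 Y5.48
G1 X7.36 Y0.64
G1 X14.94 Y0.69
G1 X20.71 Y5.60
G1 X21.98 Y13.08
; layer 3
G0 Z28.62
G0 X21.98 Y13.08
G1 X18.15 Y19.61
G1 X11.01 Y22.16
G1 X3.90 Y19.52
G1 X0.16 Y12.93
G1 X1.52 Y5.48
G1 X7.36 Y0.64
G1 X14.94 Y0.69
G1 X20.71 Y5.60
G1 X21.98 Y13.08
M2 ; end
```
solid part
  facet normal 0.0000 0.0000 -1.0000
    outer loop
      vertex 11.01 22.16 0.00
      vertex 18.15 19.61 0.00
      vertex 21.98 13.08 0.00
    endloop
  endfacet
  facet normal 0.0000 0.0000 -1.0000
    outer loop
      vertex 3.90 19.52 0.00
      vertex 11.01 22.16 0.00
      vertex 21.98 13.08 0.00
    endloop
  endfacet
  facet normal 0.0000 0.0000 -1.0000
    outer loop
      vertex 0.16 12.93 0.00
      vertex 3.90 19.52 0.00
      vertex 21.98 13.08 0.00
    endloop
  endfacet
  facet normal 0.0000 0.0000 -1.0000
    outer loop
      vertex 1.52 5.48 0.00
      vertex 0.16 12.93 0.00
      vertex 21.98 13.08 0.00
    endloop
  endfacet
  facet normal 0.0000 0.0000 -1.0000
    outer loop
      vertex 7.36 0.64 0.00
      vertex 1.52 5.48 0.00
      vertex 21.98 13.08 0.00
    endloop
  endfacet
  facet normal 0.0000 0.0000 -1.0000
    outer loop
      vertex 14.94 0.69 0.00
      vertex 7.36 0.64 0.00
      vertex 21.98 13.08 0.00
    endloop
  endfacet
  facet normal 0.0000 0.0000 -1.0000
    outer loop
      vertex 20.71 5.60 0.00
      vertex 14.94 0.69 0.00
      vertex 21.98 13.08 0.00
    endloop
  endfacet
  facet normal 0.0000 0.0000 1.0000
    outer loop
      vertex 21.98 13.08 28.62
      vertex 18.15 19.61 28.62
      vertex 11.01 22.16 28.62
    endloop
  endfacet
  facet normal 0.0000 0.0000 1.0000
    outer loop
      vertex 21.98 13.08 28.62
      vertex 11.01 22.16 28.62
      vertex 3.90 19.52 28.62
    endloop
  endfacet
  facet normal 0.0000 0.0000 1.0000
    outer loop
      vertex 21.98 13.08 28.62
      vertex 3.90 19.52 28.62
      vertex 0.16 12.93 28.62
    endloop
  endfacet
  facet normal 0.0000 0.0000 1.0000
    outer loop
      vertex 21.98 13.08 28.62
      vertex 0.16 12.93 28.62
      vertex 1.52 5.48 28.62
    endloop
  endfacet
  facet normal 0.0000 0.0000 1.0000
    outer loop
      vertex 21.98 13.08 28.62
      vertex 1.52 5.48 28.62
      vertex 7.36 0.64 28.62
    endloop
  endfacet
  facet normal 0.0000 0.0000 1.0000
    outer loop
      vertex 21.98 13.08 28.62
      vertex 7.36 0.64 28.62
      vertex 14.94 0.69 28.62
    endloop
  endfacet
  facet normal 0.0000 0.0000 1.0000
    outer loop
      vertex 21.98 13.08 28.62
      vertex 14.94 0.69 28.62
      vertex 20.71 5.60 28.62
    endloop
  endfacet
  facet normal 0.8626 0.5059 0.0000
    outer loop
      vertex 21.98 13.08 0.00
      vertex 18.15 19.61 0.00
      vertex 18.15 19.61 28.62
    endloop
  endfacet
  facet normal 0.8626 0.5059 0.0000
    outer loop
      vertex 21.98 13.08 0.00
      vertex 18.15 19.61 28.62
      vertex 21.98 13.08 28.62
    endloop
  endfacet
  facet normal 0.3363 0.9417 0.0000
    outer loop
      vertex 18.15 19.61 0.00
      vertex 11.01 22.16 0.00
      vertex 11.01 22.16 28.62
    endloop
  endfacet
  facet normal 0.3363 0.9417 0.0000
    outer loop
      vertex 18.15 19.61 0.00
      vertex 11.01 22.16 28.62
      vertex 18.15 19.61 28.62
    endloop
  endfacet
  facet normal -0.3481 0.9375 0.0000
    outer loop
      vertex 11.01 22.16 0.00
      vertex 3.90 19.52 0.00
      vertex 3.90 19.52 28.62
    endloop
  endfacet
  facet normal -0.3481 0.9375 0.0000
    outer loop
      vertex 11.01 22.16 0.00
      vertex 3.90 19.52 28.62
      vertex 11.01 22.16 28.62
    endloop
  endfacet
  facet normal -0.8697 0.4936 0.0000
    outer loop
      vertex 3.90 19.52 0.00
      vertex 0.16 12.93 0.00
      vertex 0.16 12.93 28.62
    endloop
  endfacet
  facet normal -0.8697 0.4936 0.0000
    outer loop
      vertex 3.90 19.52 0.00
      vertex 0.16 12.93 28.62
      vertex 3.90 19.52 28.62
    endloop
  endfacet
  facet normal -0.9837 -0.1796 0.0000
    outer loop
      vertex 0.16 12.93 0.00
      vertex 1.52 5.48 0.00
      vertex 1.52 5.48 28.62
    endloop
  endfacet
  facet normal -0.9837 -0.1796 0.0000
    outer loop
      vertex 0.16 12.93 0.00
      vertex 1.52 5.48 28.62
      vertex 0.16 12.93 28.62
    endloop
  endfacet
  facet normal -0.6381 -0.7699 0.0000
    outer loop
      vertex 1.52 5.48 0.00
      vertex 7.36 0.64 0.00
      vertex 7.36 0.64 28.62
    endloop
  endfacet
  facet normal -0.6381 -0.7699 0.0000
    outer loop
      vertex 1.52 5.48 0.00
      vertex 7.36 0.64 28.62
      vertex 1.52 5.48 28.62
    endloop
  endfacet
  facet normal 0.0066 -1.0000 0.0000
    outer loop
      vertex 7.36 0.64 0.00
      vertex 14.94 0.69 0.00
      vertex 14.94 0.69 28.62
    endloop
  endfacet
  facet normal 0.0066 -1.0000 0.0000
    outer loop
      vertex 7.36 0.64 0.00
      vertex 14.94 0.69 28.62
      vertex 7.36 0.64 28.62
    endloop
  endfacet
  facet normal 0.6481 -0.7616 0.0000
    outer loop
      vertex 14.94 0.69 0.00
      vertex 20.71 5.60 0.00
      vertex 20.71 5.60 28.62
    endloop
  endfacet
  facet normal 0.6481 -0.7616 0.0000
    outer loop
      vertex 14.94 0.69 0.00
      vertex 20.71 5.60 28.62
      vertex 14.94 0.69 28.62
    endloop
  endfacet
  facet normal 0.9859 -0.1674 0.0000
    outer loop
      vertex 20.71 5.60 0.00
      vertex 21.98 13.08 0.00
      vertex 21.98 13.08 28.62
    endloop
  endfacet
  facet normal 0.9859 -0.1674 0.0000
    outer loop
      vertex 20.71 5.60 0.00
      vertex 21.98 13.08 28.62
      vertex 20.71 5.60 28.62
    endloop
  endfacet
endsolid part

The G0 Z moves step by Δz≈9.54 mm. Every layer's G1 loop is the same polygon, so the solid is a straight extrusion of it from z=0 to z≈28.6. Closing with flat bottom and top caps and triangulating gives 32 facets — a regular 9-sided prism (a cylinder approximated with 9 flat sides), circumscribed radius ≈ 11.1 mm, height ≈ 28.6 mm.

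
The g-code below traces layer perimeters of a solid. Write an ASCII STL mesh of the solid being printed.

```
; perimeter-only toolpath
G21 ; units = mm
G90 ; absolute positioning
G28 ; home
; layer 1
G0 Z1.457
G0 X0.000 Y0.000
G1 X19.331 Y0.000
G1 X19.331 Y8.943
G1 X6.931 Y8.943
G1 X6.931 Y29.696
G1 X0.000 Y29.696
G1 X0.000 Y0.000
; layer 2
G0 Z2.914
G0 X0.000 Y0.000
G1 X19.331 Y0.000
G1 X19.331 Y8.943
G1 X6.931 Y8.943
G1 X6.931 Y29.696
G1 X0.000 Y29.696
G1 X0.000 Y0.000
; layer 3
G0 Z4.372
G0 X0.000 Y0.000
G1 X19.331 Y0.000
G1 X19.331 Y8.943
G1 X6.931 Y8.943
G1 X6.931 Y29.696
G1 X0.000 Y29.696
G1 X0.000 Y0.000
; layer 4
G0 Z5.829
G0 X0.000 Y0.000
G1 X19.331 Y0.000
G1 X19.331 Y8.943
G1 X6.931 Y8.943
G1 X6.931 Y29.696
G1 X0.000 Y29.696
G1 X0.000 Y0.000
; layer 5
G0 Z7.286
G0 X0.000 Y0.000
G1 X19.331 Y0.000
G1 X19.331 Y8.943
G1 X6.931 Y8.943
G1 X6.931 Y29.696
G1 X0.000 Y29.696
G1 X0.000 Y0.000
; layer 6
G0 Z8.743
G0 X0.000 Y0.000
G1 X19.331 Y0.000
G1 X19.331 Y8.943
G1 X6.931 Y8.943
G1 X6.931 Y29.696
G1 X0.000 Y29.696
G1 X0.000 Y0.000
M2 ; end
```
solid part
  facet normal 0.0000 0.0000 -1.0000
    outer loop
      vertex 19.331 8.943 0.000
      vertex 19.331 0.000 0.000
      vertex 0.000 0.000 0.000
    endloop
  endfacet
  facet normal 0.0000 0.0000 -1.0000
    outer loop
      vertex 6.931 8.943 0.000
      vertex 19.331 8.943 0.000
      vertex 0.000 0.000 0.000
    endloop
  endfacet
  facet normal 0.0000 0.0000 -1.0000
    outer loop
      vertex 6.931 29.696 0.000
      vertex 6.931 8.943 0.000
      vertex 0.000 0.000 0.000
    endloop
  endfacet
  facet normal 0.0000 0.0000 -1.0000
    outer loop
      vertex 0.000 29.696 0.000
      vertex 6.931 29.696 0.000
      vertex 0.000 0.000 0.000
    endloop
  endfacet
  facet normal 0.0000 0.0000 1.0000
    outer loop
      vertex 0.000 0.000 8.743
      vertex 19.331 0.000 8.743
      vertex 19.331 8.943 8.743
    endloop
  endfacet
  facet normal 0.0000 0.0000 1.0000
    outer loop
      vertex 0.000 0.000 8.743
      vertex 19.331 8.943 8.743
      vertex 6.931 8.943 8.743
    endloop
  endfacet
  facet normal 0.0000 0.0000 1.0000
    outer loop
      vertex 0.000 0.000 8.743
      vertex 6.931 8.943 8.743
      vertex 6.931 29.696 8.743
    endloop
  endfacet
  facet normal 0.0000 0.0000 1.0000
    outer loop
      vertex 0.000 0.000 8.743
      vertex 6.931 29.696 8.743
      vertex 0.000 29.696 8.743
    endloop
  endfacet
  facet normal 0.0000 -1.0000 0.0000
    outer loop
      vertex 0.000 0.000 0.000
      vertex 19.331 0.000 0.000
      vertex 19.331 0.000 8.743
    endloop
  endfacet
  facet normal 0.0000 -1.0000 0.0000
    outer loop
      vertex 0.000 0.000 0.000
      vertex 19.331 0.000 8.743
      vertex 0.000 0.000 8.743
    endloop
  endfacet
  facet normal 1.0000 0.0000 0.0000
    outer loop
      vertex 19.331 0.000 0.000
      vertex 19.331 8.943 0.000
      vertex 19.331 8.943 8.743
    endloop
  endfacet
  facet normal 1.0000 0.0000 0.0000
    outer loop
      vertex 19.331 0.000 0.000
      vertex 19.331 8.943 8.743
      vertex 19.331 0.000 8.743
    endloop
  endfacet
  facet normal 0.0000 1.0000 0.0000
    outer loop
      vertex 19.331 8.943 0.000
      vertex 6.931 8.943 0.000
      vertex 6.931 8.943 8.743
    endloop
  endfacet
  facet normal 0.0000 1.0000 0.0000
    outer loop
      vertex 19.331 8.943 0.000
      vertex 6.931 8.943 8.743
      vertex 19.331 8.943 8.743
    endloop
  endfacet
  facet normal 1.0000 0.0000 0.0000
    outer loop
      vertex 6.931 8.943 0.000
      vertex 6.931 29.696 0.000
      vertex 6.931 29.696 8.743
    endloop
  endfacet
  facet normal 1.0000 0.0000 0.0000
    outer loop
      vertex 6.931 8.943 0.000
      vertex 6.931 29.696 8.743
      vertex 6.931 8.943 8.743
    endloop
  endfacet
  facet normal 0.0000 1.0000 0.0000
    outer loop
      vertex 6.931 29.696 0.000
      vertex 0.000 29.696 0.000
      vertex 0.000 29.696 8.743
    endloop
  endfacet
  facet normal 0.0000 1.0000 0.0000
    outer loop
      vertex 6.931 29.696 0.000
      vertex 0.000 29.696 8.743
      vertex 6.931 29.696 8.743
    endloop
  endfacet
  facet normal -1.0000 0.0000 0.0000
    outer loop
      vertex 0.000 29.696 0.000
      vertex 0.000 0.000 0.000
      vertex 0.000 0.000 8.743
    endloop
  endfacet
  facet normal -1.0000 0.0000 0.0000
    outer loop
      vertex 0.000 29.696 0.000
      vertex 0.000 0.000 8.743
      vertex 0.000 29.696 8.743
    endloop
  endfacet
endsolid part

The G0 Z moves step by Δz≈1.457 mm. Every layer's G1 loop is the same polygon, so the solid is a straight extrusion of it from z=0 to z≈8.74. Closing with flat bottom and top caps and triangulating gives 20 facets — an L-shaped prism: outer 19.3 × 29.7 mm, arm thicknesses ≈ 8.94 mm (horizontal) and 6.93 mm (vertical), extruded 8.74 mm in z.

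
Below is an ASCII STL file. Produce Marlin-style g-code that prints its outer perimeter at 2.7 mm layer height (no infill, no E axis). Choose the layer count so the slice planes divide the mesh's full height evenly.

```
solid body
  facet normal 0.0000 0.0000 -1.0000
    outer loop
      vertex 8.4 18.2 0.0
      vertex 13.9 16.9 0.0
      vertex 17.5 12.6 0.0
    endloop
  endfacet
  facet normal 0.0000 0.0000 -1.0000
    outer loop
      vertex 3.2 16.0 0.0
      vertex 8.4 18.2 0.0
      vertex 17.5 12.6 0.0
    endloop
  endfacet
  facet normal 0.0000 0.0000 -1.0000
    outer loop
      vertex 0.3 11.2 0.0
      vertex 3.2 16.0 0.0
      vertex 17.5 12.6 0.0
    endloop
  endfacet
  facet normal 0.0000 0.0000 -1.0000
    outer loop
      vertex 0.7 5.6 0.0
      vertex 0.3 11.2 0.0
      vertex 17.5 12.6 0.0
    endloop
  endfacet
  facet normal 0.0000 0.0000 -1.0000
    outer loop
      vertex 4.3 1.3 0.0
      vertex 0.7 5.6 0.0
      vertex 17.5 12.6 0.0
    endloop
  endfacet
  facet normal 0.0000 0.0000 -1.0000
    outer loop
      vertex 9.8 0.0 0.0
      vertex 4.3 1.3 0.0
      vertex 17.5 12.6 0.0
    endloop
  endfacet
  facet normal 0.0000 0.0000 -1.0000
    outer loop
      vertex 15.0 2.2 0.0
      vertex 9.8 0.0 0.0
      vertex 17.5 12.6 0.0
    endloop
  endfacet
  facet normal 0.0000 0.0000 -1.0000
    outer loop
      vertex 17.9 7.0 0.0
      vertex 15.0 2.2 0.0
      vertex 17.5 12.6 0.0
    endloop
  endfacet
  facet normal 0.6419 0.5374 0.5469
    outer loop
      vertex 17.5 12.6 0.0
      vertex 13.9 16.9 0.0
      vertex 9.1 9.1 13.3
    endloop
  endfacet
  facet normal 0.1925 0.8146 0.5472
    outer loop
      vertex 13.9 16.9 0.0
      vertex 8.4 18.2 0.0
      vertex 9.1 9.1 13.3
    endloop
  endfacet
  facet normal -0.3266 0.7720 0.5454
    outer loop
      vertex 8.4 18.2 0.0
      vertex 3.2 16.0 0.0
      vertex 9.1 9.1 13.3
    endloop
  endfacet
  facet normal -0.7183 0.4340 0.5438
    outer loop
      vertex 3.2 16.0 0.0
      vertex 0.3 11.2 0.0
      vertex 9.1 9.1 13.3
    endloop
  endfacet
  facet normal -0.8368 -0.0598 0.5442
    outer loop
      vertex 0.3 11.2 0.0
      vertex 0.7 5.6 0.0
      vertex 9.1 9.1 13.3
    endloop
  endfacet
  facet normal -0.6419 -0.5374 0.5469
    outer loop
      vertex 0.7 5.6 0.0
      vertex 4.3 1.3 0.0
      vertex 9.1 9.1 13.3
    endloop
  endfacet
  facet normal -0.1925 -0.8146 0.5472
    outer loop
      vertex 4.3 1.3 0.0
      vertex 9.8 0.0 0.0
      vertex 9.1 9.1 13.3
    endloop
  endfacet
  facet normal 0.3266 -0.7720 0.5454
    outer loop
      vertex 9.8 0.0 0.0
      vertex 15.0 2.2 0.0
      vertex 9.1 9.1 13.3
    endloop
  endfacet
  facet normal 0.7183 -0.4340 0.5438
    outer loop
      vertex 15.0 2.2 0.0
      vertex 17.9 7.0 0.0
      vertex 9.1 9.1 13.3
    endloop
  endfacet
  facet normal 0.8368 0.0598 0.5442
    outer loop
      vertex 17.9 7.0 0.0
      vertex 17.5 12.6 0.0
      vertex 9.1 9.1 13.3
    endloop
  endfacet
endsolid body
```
; perimeter-only toolpath
G21 ; units = mm
G90 ; absolute positioning
G28 ; home
; layer 1
G0 Z2.7
G0 X15.8 Y11.9
G1 X12.9 Y15.3
G1 X8.5 Y16.4
G1 X4.4 Y14.6
G1 X2.1 Y10.8
G1 X2.4 Y6.3
G1 X5.3 Y2.9
G1 X9.7 Y1.8
G1 X13.8 Y3.6
G1 X16.1 Y7.4
G1 X15.8 Y11.9
; layer 2
G0 Z5.3
G0 X14.1 Y11.2
G1 X12.0 Y13.8
G1 X8.7 Y14.6
G1 X5.6 Y13.2
G1 X3.8 Y10.4
G1 X4.1 Y7.0
G1 X6.2 Y4.4
G1 X9.5 Y3.6
G1 X12.6 Y5.0
G1 X14.4 Y7.8
G1 X14.1 Y11.2
; layer 3
G0 Z8.0
G0 X12.5 Y10.5
G1 X11.0 Y12.2
G1 X8.8 Y12.7
G1 X6.7 Y11.9
G1 X5.6 Y9.9
G1 X5.7 Y7.7
G1 X7.2 Y6.0
G1 X9.4 Y5.5
G1 X11.5 Y6.3
G1 X12.6 Y8.3
G1 X12.5 Y10.5
; layer 4
G0 Z10.6
G0 X10.8 Y9.8
G1 X10.1 Y10.7
G1 X9.0 Y10.9
G1 X7.9 Y10.5
G1 X7.3 Y9.5
G1 X7.4 Y8.4
G1 X8.1 Y7.5
G1 X9.2 Y7.3
G1 X10.3 Y7.7
G1 X10.9 Y8.7
G1 X10.8 Y9.8
M2 ; end

The solid is a regular 10-sided pyramid, base circumscribed radius ≈ 9.1 mm, apex at z ≈ 13.3 mm. Slicing at Δz = 2.7 mm — 5 equal slices spanning the solid's height, so layer i sits at z = i·h/5 — gives 4 non-empty perimeters. Each is a 10-segment closed polygon; G0 lifts to the layer z and rapids to the start vertex, then G1 traces the edges. The cross-section shrinks linearly with z (the slice at the apex is degenerate and omitted).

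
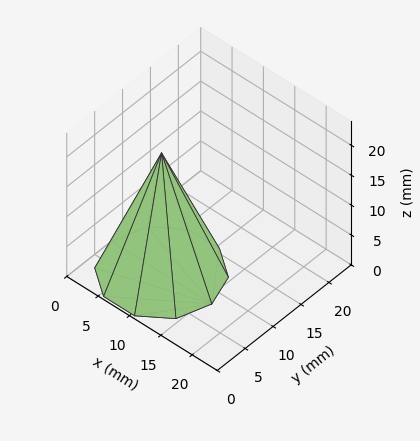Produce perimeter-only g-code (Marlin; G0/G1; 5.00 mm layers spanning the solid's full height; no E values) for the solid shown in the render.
Reading the render: the shape is a regular 10-sided pyramid, base circumscribed radius ≈ 8 mm, apex at z ≈ 20 mm (dimensions read to the nearest mm from the axis ticks). For the g-code, the solid's height is divided into equal slices at the stated Δz and each level perimeter traced with G1 moves after a G0 lift.

; perimeter-only toolpath
G21 ; units = mm
G90 ; absolute positioning
G28 ; home
; layer 1
G0 Z5.00
G0 X14.00 Y8.00
G1 X12.85 Y11.52
G1 X9.85 Y13.71
G1 X6.15 Y13.71
G1 X3.15 Y11.52
G1 X2.00 Y8.00
G1 X3.15 Y4.47
G1 X6.15 Y2.29
G1 X9.85 Y2.29
G1 X12.85 Y4.47
G1 X14.00 Y8.00
; layer 2
G0 Z10.00
G0 X12.00 Y8.00
G1 X11.23 Y10.35
G1 X9.23 Y11.80
G1 X6.77 Y11.80
G1 X4.76 Y10.35
G1 X4.00 Y8.00
G1 X4.76 Y5.65
G1 X6.77 Y4.20
G1 X9.23 Y4.20
G1 X11.23 Y5.65
G1 X12.00 Y8.00
; layer 3
G0 Z15.00
G0 X10.00 Y8.00
G1 X9.62 Y9.18
G1 X8.62 Y9.90
G1 X7.38 Y9.90
G1 X6.38 Y9.18
G1 X6.00 Y8.00
G1 X6.38 Y6.83
G1 X7.38 Y6.10
G1 X8.62 Y6.10
G1 X9.62 Y6.83
G1 X10.00 Y8.00
M2 ; end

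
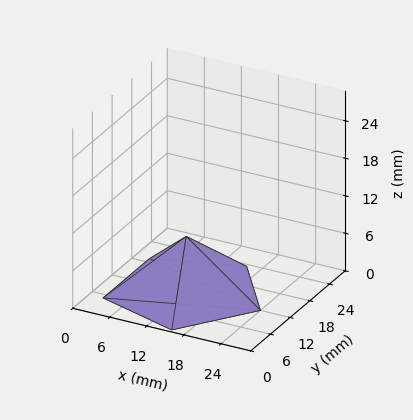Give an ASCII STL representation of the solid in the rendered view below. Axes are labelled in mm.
Reading the render: the shape is a regular 5-sided pyramid, base circumscribed radius ≈ 12 mm, apex at z ≈ 9 mm (dimensions read to the nearest mm from the axis ticks). For the STL, each face is triangulated and given an outward normal.

solid part
  facet normal 0.0000 0.0000 -1.0000
    outer loop
      vertex 2.29 19.05 0.00
      vertex 15.71 23.41 0.00
      vertex 24.00 12.00 0.00
    endloop
  endfacet
  facet normal 0.0000 0.0000 -1.0000
    outer loop
      vertex 2.29 4.95 0.00
      vertex 2.29 19.05 0.00
      vertex 24.00 12.00 0.00
    endloop
  endfacet
  facet normal 0.0000 0.0000 -1.0000
    outer loop
      vertex 15.71 0.59 0.00
      vertex 2.29 4.95 0.00
      vertex 24.00 12.00 0.00
    endloop
  endfacet
  facet normal 0.5500 0.3996 0.7333
    outer loop
      vertex 24.00 12.00 0.00
      vertex 15.71 23.41 0.00
      vertex 12.00 12.00 9.00
    endloop
  endfacet
  facet normal -0.2101 0.6467 0.7332
    outer loop
      vertex 15.71 23.41 0.00
      vertex 2.29 19.05 0.00
      vertex 12.00 12.00 9.00
    endloop
  endfacet
  facet normal -0.6798 0.0000 0.7334
    outer loop
      vertex 2.29 19.05 0.00
      vertex 2.29 4.95 0.00
      vertex 12.00 12.00 9.00
    endloop
  endfacet
  facet normal -0.2101 -0.6467 0.7332
    outer loop
      vertex 2.29 4.95 0.00
      vertex 15.71 0.59 0.00
      vertex 12.00 12.00 9.00
    endloop
  endfacet
  facet normal 0.5500 -0.3996 0.7333
    outer loop
      vertex 15.71 0.59 0.00
      vertex 24.00 12.00 0.00
      vertex 12.00 12.00 9.00
    endloop
  endfacet
endsolid part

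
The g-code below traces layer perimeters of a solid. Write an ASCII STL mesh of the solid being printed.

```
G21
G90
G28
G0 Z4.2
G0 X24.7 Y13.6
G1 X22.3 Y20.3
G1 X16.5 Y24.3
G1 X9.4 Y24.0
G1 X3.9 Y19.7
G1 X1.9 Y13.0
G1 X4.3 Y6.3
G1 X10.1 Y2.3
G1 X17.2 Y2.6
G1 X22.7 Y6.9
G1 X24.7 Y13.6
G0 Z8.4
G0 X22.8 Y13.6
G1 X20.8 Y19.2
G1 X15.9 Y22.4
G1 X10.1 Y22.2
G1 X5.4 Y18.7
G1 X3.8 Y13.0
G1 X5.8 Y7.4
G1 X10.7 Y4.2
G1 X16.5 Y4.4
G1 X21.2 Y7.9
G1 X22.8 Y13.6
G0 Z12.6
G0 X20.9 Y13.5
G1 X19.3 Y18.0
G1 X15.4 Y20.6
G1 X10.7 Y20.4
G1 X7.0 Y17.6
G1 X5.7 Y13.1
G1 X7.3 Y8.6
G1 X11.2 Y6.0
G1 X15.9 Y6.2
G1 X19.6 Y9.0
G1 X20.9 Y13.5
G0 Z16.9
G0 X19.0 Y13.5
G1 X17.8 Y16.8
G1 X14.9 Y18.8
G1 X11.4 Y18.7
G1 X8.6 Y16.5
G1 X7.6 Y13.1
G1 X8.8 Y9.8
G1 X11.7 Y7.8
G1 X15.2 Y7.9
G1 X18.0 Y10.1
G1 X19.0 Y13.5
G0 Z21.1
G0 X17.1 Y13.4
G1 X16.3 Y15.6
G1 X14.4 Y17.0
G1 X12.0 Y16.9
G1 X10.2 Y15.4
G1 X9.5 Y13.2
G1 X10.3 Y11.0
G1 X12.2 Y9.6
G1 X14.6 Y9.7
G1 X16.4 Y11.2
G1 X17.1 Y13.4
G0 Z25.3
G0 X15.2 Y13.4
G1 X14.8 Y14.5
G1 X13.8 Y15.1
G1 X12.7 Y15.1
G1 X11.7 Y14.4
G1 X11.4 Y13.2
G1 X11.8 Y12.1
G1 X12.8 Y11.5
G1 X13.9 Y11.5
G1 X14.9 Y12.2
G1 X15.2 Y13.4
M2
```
solid part
  facet normal 0.0000 0.0000 -1.0000
    outer loop
      vertex 17.0 26.1 0.0
      vertex 23.8 21.5 0.0
      vertex 26.6 13.7 0.0
    endloop
  endfacet
  facet normal 0.0000 0.0000 -1.0000
    outer loop
      vertex 8.8 25.8 0.0
      vertex 17.0 26.1 0.0
      vertex 26.6 13.7 0.0
    endloop
  endfacet
  facet normal 0.0000 0.0000 -1.0000
    outer loop
      vertex 2.3 20.8 0.0
      vertex 8.8 25.8 0.0
      vertex 26.6 13.7 0.0
    endloop
  endfacet
  facet normal 0.0000 0.0000 -1.0000
    outer loop
      vertex 0.0 12.9 0.0
      vertex 2.3 20.8 0.0
      vertex 26.6 13.7 0.0
    endloop
  endfacet
  facet normal 0.0000 0.0000 -1.0000
    outer loop
      vertex 2.8 5.1 0.0
      vertex 0.0 12.9 0.0
      vertex 26.6 13.7 0.0
    endloop
  endfacet
  facet normal 0.0000 0.0000 -1.0000
    outer loop
      vertex 9.6 0.5 0.0
      vertex 2.8 5.1 0.0
      vertex 26.6 13.7 0.0
    endloop
  endfacet
  facet normal 0.0000 0.0000 -1.0000
    outer loop
      vertex 17.8 0.8 0.0
      vertex 9.6 0.5 0.0
      vertex 26.6 13.7 0.0
    endloop
  endfacet
  facet normal 0.0000 0.0000 -1.0000
    outer loop
      vertex 24.3 5.8 0.0
      vertex 17.8 0.8 0.0
      vertex 26.6 13.7 0.0
    endloop
  endfacet
  facet normal 0.8650 0.3105 0.3942
    outer loop
      vertex 26.6 13.7 0.0
      vertex 23.8 21.5 0.0
      vertex 13.3 13.3 29.5
    endloop
  endfacet
  facet normal 0.5148 0.7610 0.3948
    outer loop
      vertex 23.8 21.5 0.0
      vertex 17.0 26.1 0.0
      vertex 13.3 13.3 29.5
    endloop
  endfacet
  facet normal -0.0336 0.9184 0.3943
    outer loop
      vertex 17.0 26.1 0.0
      vertex 8.8 25.8 0.0
      vertex 13.3 13.3 29.5
    endloop
  endfacet
  facet normal -0.5604 0.7285 0.3941
    outer loop
      vertex 8.8 25.8 0.0
      vertex 2.3 20.8 0.0
      vertex 13.3 13.3 29.5
    endloop
  endfacet
  facet normal -0.8823 0.2569 0.3943
    outer loop
      vertex 2.3 20.8 0.0
      vertex 0.0 12.9 0.0
      vertex 13.3 13.3 29.5
    endloop
  endfacet
  facet normal -0.8650 -0.3105 0.3942
    outer loop
      vertex 0.0 12.9 0.0
      vertex 2.8 5.1 0.0
      vertex 13.3 13.3 29.5
    endloop
  endfacet
  facet normal -0.5148 -0.7610 0.3948
    outer loop
      vertex 2.8 5.1 0.0
      vertex 9.6 0.5 0.0
      vertex 13.3 13.3 29.5
    endloop
  endfacet
  facet normal 0.0336 -0.9184 0.3943
    outer loop
      vertex 9.6 0.5 0.0
      vertex 17.8 0.8 0.0
      vertex 13.3 13.3 29.5
    endloop
  endfacet
  facet normal 0.5604 -0.7285 0.3941
    outer loop
      vertex 17.8 0.8 0.0
      vertex 24.3 5.8 0.0
      vertex 13.3 13.3 29.5
    endloop
  endfacet
  facet normal 0.8823 -0.2569 0.3943
    outer loop
      vertex 24.3 5.8 0.0
      vertex 26.6 13.7 0.0
      vertex 13.3 13.3 29.5
    endloop
  endfacet
endsolid part

The G0 Z moves step by Δz≈4.2 mm. The G1 loops shrink linearly with z, so the solid tapers from its base footprint up to z≈29.5. Closing with a flat bottom cap and the tapered top and triangulating gives 18 facets — a regular 10-sided pyramid, base circumscribed radius ≈ 13.3 mm, apex at z ≈ 29.5 mm.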